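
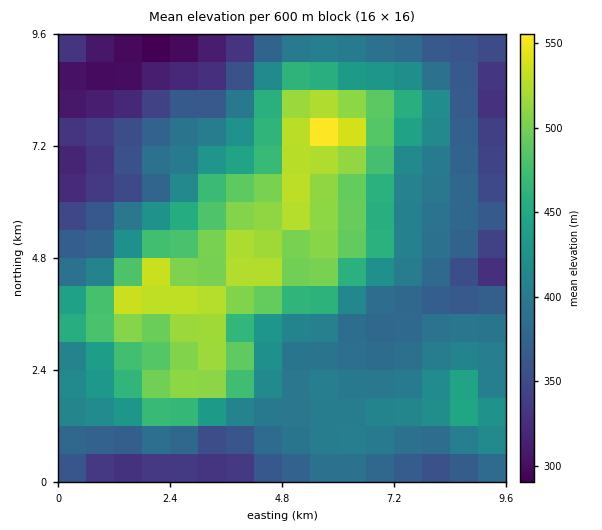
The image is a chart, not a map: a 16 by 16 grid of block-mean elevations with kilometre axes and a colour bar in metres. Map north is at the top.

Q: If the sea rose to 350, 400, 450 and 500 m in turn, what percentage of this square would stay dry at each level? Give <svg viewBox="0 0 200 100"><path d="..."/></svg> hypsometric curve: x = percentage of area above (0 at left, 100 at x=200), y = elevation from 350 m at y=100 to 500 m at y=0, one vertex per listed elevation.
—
<svg viewBox="0 0 200 100"><path d="M169 100l-64-33-45-34-30-33"/></svg>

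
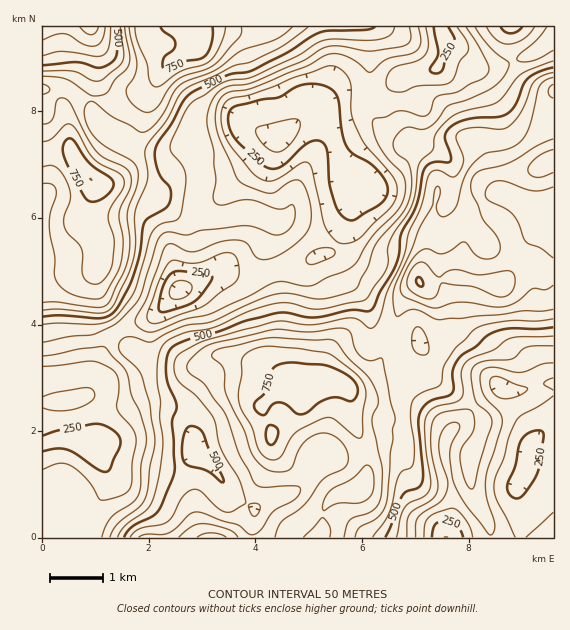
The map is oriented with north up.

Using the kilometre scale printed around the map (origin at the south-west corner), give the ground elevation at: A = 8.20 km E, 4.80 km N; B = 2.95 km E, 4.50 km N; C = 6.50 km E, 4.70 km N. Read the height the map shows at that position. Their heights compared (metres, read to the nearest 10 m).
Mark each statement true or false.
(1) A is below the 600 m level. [false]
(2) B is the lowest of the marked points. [true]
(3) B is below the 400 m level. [true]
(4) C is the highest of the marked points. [false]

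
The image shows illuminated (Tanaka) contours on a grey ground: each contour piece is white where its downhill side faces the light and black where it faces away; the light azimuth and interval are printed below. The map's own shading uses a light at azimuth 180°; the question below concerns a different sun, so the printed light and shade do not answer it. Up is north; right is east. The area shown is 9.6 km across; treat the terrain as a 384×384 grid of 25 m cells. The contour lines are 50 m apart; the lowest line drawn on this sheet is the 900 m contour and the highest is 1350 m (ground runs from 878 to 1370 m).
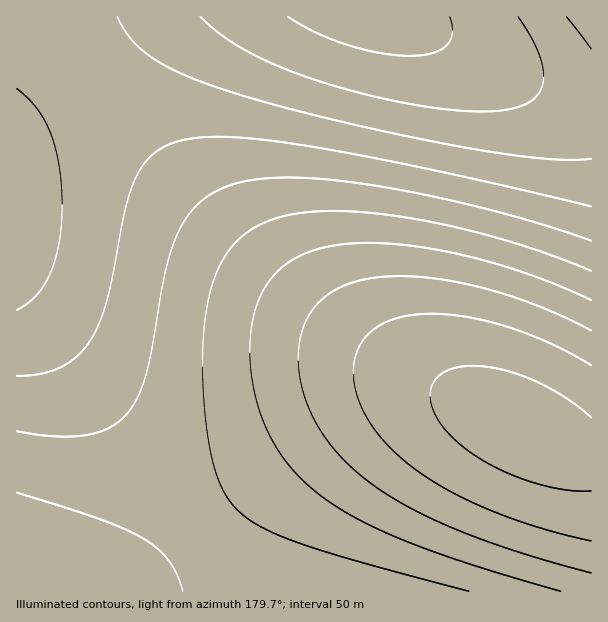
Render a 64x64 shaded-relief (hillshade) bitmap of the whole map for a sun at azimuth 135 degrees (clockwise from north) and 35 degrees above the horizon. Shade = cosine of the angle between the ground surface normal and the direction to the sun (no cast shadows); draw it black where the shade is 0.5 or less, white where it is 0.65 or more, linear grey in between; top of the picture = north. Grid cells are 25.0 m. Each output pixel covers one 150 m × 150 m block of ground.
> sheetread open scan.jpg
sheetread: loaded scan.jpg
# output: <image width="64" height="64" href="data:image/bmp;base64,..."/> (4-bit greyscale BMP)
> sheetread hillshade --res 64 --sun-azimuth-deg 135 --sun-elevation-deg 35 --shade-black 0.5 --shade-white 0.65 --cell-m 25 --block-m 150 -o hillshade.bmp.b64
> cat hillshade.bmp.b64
<image width="64" height="64" href="data:image/bmp;base64,Qk12CAAAAAAAAHYAAAAoAAAAQAAAAEAAAAABAAQAAAAAAAAIAAATCwAAEwsAABAAAAAAAAAAAAAAABEREQAiIiIAMzMzAERERABVVVUAZmZmAHd3dwCIiIgAmZmZAKqqqgC7u7sAzMzMAN3d3QDu7u4A////AIiIiId3d3d3d2ZmZmZVVVVUREREMzMzMzIiIiIiIiIiiIiIiHd3d3d3d2ZmZmVVVVVERERDMzMzMzIiIiIiIiKIiIiIiHd3d3d3dmZmZmVVVVRERERDMzMzMzMyIiIjM4iIiIiIiId3d3d3dmZmZlVVVVREREQzMzMzMzMzMzMziIiIiIiIiId3d3d3ZmZmZVVVVUREREQzMzMzMzMzMzOIiIiIiIiIiId3d3d2ZmZmVVVVVERERERDMzMzMzMzM4iIiIiIiIiIiId3d3d2ZmZmVVVVVERERERERDMzMzREiZmYiIiIiIiIiHd3d3dmZmZlVVVVVERERERERERERESZmZmZmYiIiIiIiHd3d3dmZmZlVVVVVURERERERERERJmZmZmZmZiIiIiIiHd3d3dmZmZlVVVVVVVURERERERFmZmZmZmZmZmIiIiIiHd3d3ZmZmZmVVVVVVVVVVVVVVWZmZmZmZmZmZmIiIiIh3d3d3ZmZmZmZVVVVVVVVVVVVZmZmZmZmZmZmZmIiIiIh3d3d3dmZmZmZmZlVVVVVVVWmZmZmZmZmZmZmZmIiIiIh3d3d3d2ZmZmZmZmZmZmZmaZmaqqqZmZmZmZmZmIiIiIiHd3d3d3dmZmZmZmZmZmZqqqqqqqqqqZmZmZmZmYiIiIiId3d3d3d3d3dmZmZmZmqqqqqqqqqqqpmZmZmZmYiIiIiIh3d3d3d3d3d3d3d3eqqqqqqqqqqqqqmZmZmZmZiIiIiIiIiHd3d3d3d3d3d6qqqqqqqqqqqqqqmZmZmZmZmIiIiIiIiIiIiId3d3d3qqqqqqqqqqqqqqqqqZmZmZmZmZmIiIiIiIiIiIiIiIiqqqqqqqqqqqqqqqqqqqmZmZmZmZmZmZiIiIiIiIiIiKqqqqqqqqqqqqqqqqqqqqqpmZmZmZmZmZmZmYiIiIiIqqqqqru7u7qqqqqqqqqqqqqqqqmZmZmZmZmZmZmZiIiqqqu7u7u7u7u7qqqqqqqqqqqqqqqqqpmZmZmZmZmZmaqru7u7u7u7u7u7u7uqqqqqqqqqqqqqqqqqmZmZmZmZqru7u7u7u7u7u7u7u7u7u7uqqqqqqqqqqqqqqpmZmZm6u7u7u7u7u7u7u7u7u7u7u7u7u7u6qqqqqqqqqqmZmbu7u7u7u7u7u7u7u7u7u7u7u7u7u7u7u6qqqqqqqqqZu7u7u7u7u7u7u7u7u7u7u7u7u7u7u7u7u7uqqqqqqqq7u7u7u7u7u7u7u7u7u7u7u7u7u7u7u7u7u7uqqqqqqru7u7u7u7u7u7u7u7zMzMzMzMzMy7u7u7u7u7uqqqqqu7u7u7u7u7u7u7zMzMzMzMzMzMzMzMu7u7u7u7uqqqq7u7u7u7u7u7u8zMzMzMzMzMzMzMzMzMy7u7u7u7uqqrq7u7u7u7u7u8zMzMzMzMzMzMzMzMzMzMy7u7u7u7qqqru7u7u7u7u7zMzMzMzMzMzMzMzMzMzMzMy7u7u7u6qqq7u7u7u7u7zMzMzMzMzMzMzMzMzMzMzMzMu7u7u7uqqqu7u7u7u7vMzMzMzMzMzMzMzMzMzMzMzMzLu7u7u6qqqru7u7u7u8zMzMzMzMzMzMzMzMzMzMzMzMy7u7u7uqqqq7u7u7u7zMzMzMzMzMzMzMzMzMzMzMzMzLu7u7u6qqqqu7u7u7u8zMzMzMzMzM3d3czMzMzMzMzMy7u7u7qqqqqru7u7u7zMzMzMzMzMzd3d3MzMzMzMzMzLu7u7uqqqqqq7u7u7u8zMzMzMzMzM3d3czMzMzMzMzMu7u7u6qqqqqqu7u7u7zMzMzMzMzMzMzMzMzMzMzMzMy7u7u7maqqqqqru7u7u8zMzMzMzMzMzMzMzMzMzMzMzLu7u7uZmqqqqqq7u7u7vMzMzMzMzMzMzMzMzMzMzMzMu7u7u5mZmqqqqqu7u7u7zMzMzMzMzMzMzMzMzMzMzMu7u7u6mZmZqqqqqru7u7u7zMzMzMzMzMzMzMzMzMzMu7u7u7qZmZmZqqqqqru7u7u8zMzMzMzMzMzMzMzMzMy7u7u7upmZmZmaqqqqq7u7u7u8zMzMzMzMzMzMzMzMu7u7u7uqiJmZmZmqqqqqu7u7u7u8zMzMzMzMzMzMzMu7u7u7uqqIiJmZmZmqqqqqu7u7u7u7vMzMzMzMzMy7u7u7u7uqqoiIiZmZmZqqqqqqu7u7u7u7u7u8zMu7u7u7u7u7uqqqiIiIiZmZmZqqqqqqu7u7u7u7u7u7u7u7u7u7u7qqqqp4iIiIiZmZmZqqqqqqq7u7u7u7u7u7u7u7u7u7qqqqqneIiIiImZmZmZqqqqqqqru7u7u7u7u7u7u7u6qqqqqpd3eIiIiImZmZmZqqqqqqqqq7u7u7u7u7u7qqqqqqqZl3d3eIiIiImZmZmZqqqqqqqqqqqqq7qqqqqqqqqqqZmXd3d3eIiIiImZmZmZmqqqqqqqqqqqqqqqqqqqqqmZmZZ3d3d3eIiIiIiZmZmZmZqqqqqqqqqqqqqqqqqZmZmZlmZ3d3d3eIiIiIiZmZmZmZmaqqqqqqqqqqqpmZmZmZmGZmZ3d3d3eIiIiIiJmZmZmZmZmZmZmZmZmZmZmZmZiIZmZmZ3d3d3d4iIiIiIiZmZmZmZmZmZmZmZmZmZmYiIhmZmZmZnd3d3d3iIiIiIiImZmZmZmZmZmZmZmZiIiIiFVmZmZmZnd3d3d4iIiIiIiJmZmZmZmZmZmZmZiIiIiI"/>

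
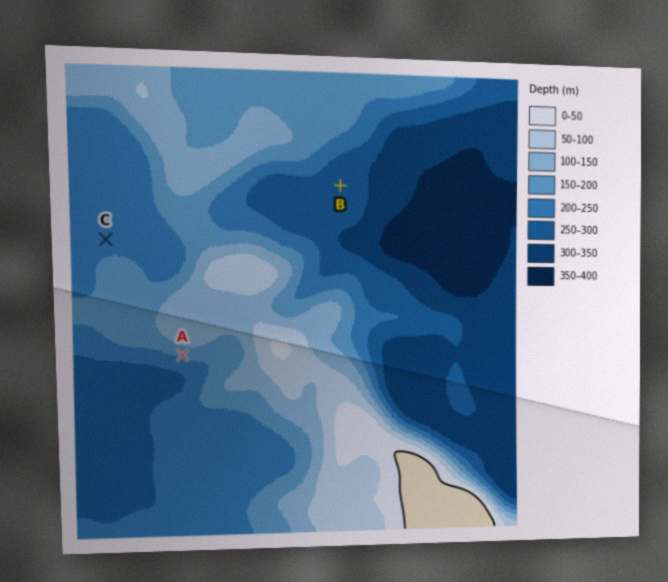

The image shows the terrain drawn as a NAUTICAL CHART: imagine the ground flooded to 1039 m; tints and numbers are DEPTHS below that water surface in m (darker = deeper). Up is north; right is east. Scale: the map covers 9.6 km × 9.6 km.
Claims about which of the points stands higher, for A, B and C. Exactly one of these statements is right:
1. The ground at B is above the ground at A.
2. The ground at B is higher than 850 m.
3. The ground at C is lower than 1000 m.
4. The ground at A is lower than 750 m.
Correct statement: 3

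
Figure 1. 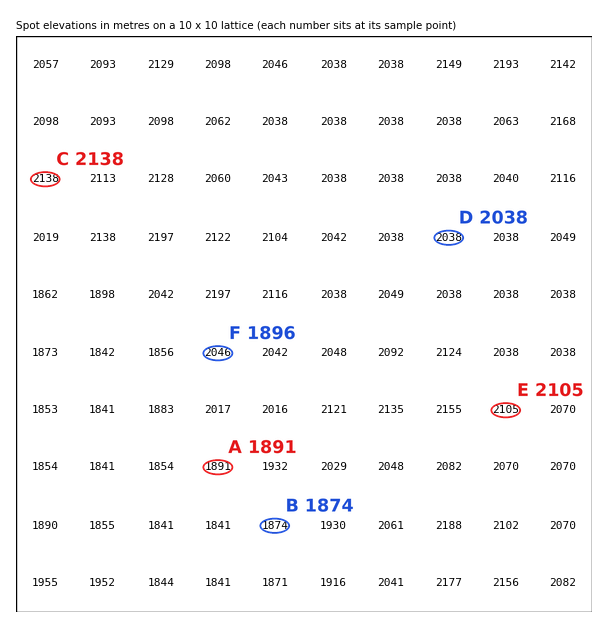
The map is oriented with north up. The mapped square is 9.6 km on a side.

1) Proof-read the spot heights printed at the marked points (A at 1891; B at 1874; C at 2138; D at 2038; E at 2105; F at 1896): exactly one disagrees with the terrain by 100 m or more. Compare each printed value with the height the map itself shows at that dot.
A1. F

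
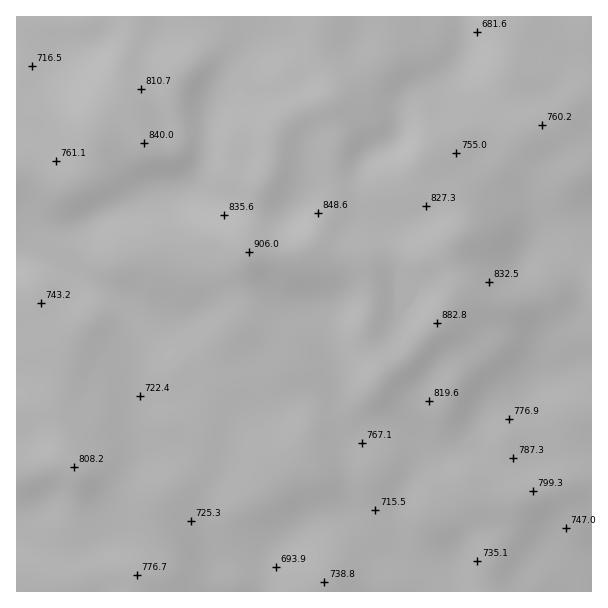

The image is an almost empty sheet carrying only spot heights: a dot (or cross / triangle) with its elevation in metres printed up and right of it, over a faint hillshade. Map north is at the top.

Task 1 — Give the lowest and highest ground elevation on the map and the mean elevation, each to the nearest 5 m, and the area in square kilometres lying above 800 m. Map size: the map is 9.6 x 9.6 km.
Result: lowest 665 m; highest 905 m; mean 770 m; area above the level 23.8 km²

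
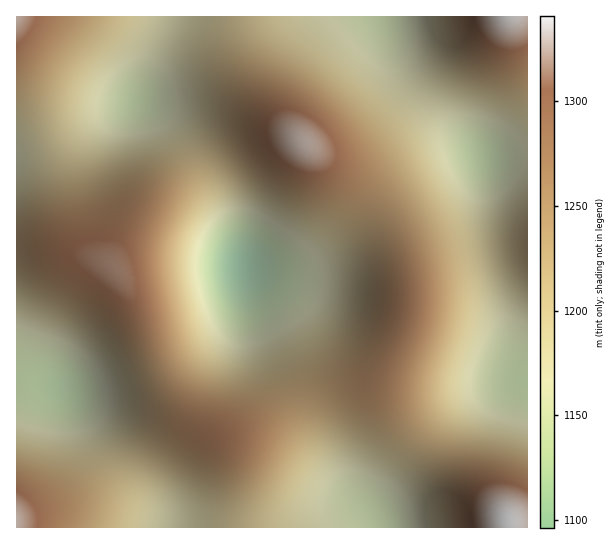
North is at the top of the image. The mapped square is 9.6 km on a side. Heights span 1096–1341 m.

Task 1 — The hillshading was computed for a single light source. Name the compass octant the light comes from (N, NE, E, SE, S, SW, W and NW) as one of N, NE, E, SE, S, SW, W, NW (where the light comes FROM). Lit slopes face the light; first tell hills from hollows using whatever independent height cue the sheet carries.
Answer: E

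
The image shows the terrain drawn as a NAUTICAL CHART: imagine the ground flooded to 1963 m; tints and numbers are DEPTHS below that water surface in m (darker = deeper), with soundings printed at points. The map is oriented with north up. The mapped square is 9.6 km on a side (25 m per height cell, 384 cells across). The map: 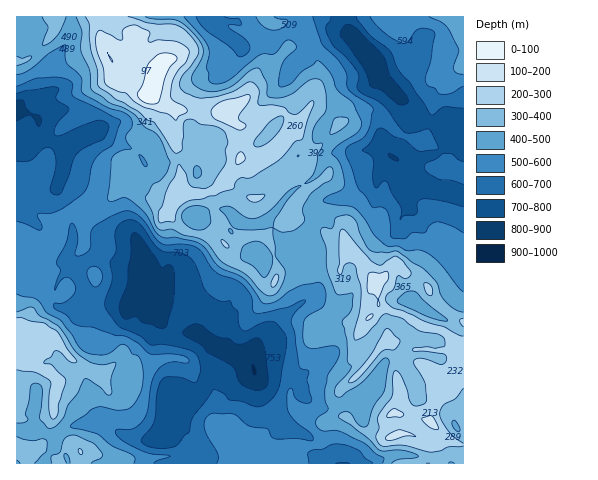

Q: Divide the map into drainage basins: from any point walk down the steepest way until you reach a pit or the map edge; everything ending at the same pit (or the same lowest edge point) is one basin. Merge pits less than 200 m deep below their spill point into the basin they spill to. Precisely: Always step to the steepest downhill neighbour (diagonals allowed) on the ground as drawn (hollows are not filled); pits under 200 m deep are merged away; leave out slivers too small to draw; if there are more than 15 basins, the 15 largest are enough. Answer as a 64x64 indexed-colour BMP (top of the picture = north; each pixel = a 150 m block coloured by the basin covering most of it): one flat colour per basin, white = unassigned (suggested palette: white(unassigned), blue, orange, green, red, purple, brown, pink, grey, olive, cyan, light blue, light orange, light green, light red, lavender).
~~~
<image width="64" height="64" href="data:image/bmp;base64,Qk12CAAAAAAAAHYAAAAoAAAAQAAAAEAAAAABAAQAAAAAAAAIAAATCwAAEwsAABAAAAAAAAAA////ALR3HwAOf/8ALKAsACgn1gC9Z5QAS1aMAMJ34wB/f38AIr28AM++FwDox64AeLv/AIrfmACWmP8A1bDFABEREREREREREREREREREREREREREREREREREREREREREREREREREREREREREREREREREREREREREREREREREREREREREREREREREREREREREREREREREREREREREREREREREREREREREREREREREREREREREREREREREREREREREREREREREREREREREREREREREREREREREREREREREREREREREREREREREREREREREREREREREREREREREREREREREREREREREREREREREREREREREREREREREREREREREREREREREREREREREREREREREREREREREREREREREREREREREREREREREREREREREREREREREREREREREREREREREREREREREREREREREREREREREREREREREREREREREREREREREREREREREREREREREREREREREREREREREREREREREREREREREREREREREREREREREREREREREREREREREREREREREREREREREREREREREREREREREREREREREREREREREREREREREREREREREREREREREREREREREREREREREREREREREREREREREREREREREREREREREREREREREREREREREREREREREREREREREREREREREREREREREREREREREREREREREREREREREREREREREREREREREREREREREREREREREREREREREREREREREREREREREREREREREREREREREREREREREREREREREREREREREREREREREREREREREREREREREREREREREREREREREREREREREREREREREREREREREREREREREREREREREREREREREREREREREREREREREREREREREREREREREREREREREREREREiEREREREREREREREREREREREREREREREREREREREREiIREREREREREREREREREREREREREREREREREREREREiIhEREREREREREREREREREREREREREREREREREREREiIiERERERERERERERERERERERERERERERERERERERESIiIREREREREREREREREREREREREREREREREREhERESIiIhEREREREREREREREREREREREREREREREREiIREiIiIiERERERERERERERERERERERERERERERERESIiEiIiIiIRERERERERERERERERERERERERERERERESIiIiIiIiIhEzERERERERERERERERERERERERERERESIiIiIiIiIiEzMzERERERERERERERERERERERERERESIiIiIiIiIiIzMzMREREREREREREREREREREREREREiIiIiIiIiIiIjMzMxEREREREREREREREREREREREREiIiIiIiIiIiIiMzMzERERERERERERERERERERERERIiIiIiIiIiIiIiIzMzMxEREREREREREREREREREREiIiIiIiIiIiIiIiIjMzMzMzMRERERERERERERERERESIiIiIiIiIiIiIiIiMzMzMzMzMREREREREREREREREREiIiIiIiIiIiIiIiIzMzMzMzMzERERERERERERERERERIiIiIiIiIiIiIiIjMzMzMzMzMxEREREREREREREREREiIiIiIiIiIiIiIiMzMzMzMzMzMRERERERERERERERESIiIiIiIiIiIiIiIzMzMzMzMzMxERERERERERERERESIiIiIiIiIiIiIiIjMzMzMzMzMzEREREREREREREREREiIiIiIiIiIiIiIiMzMzMzMzMzMRERERERERERERERERIiIiIiIiIiIiIiIzMzMzMzMzMzEREREREREREREREREiIiIiIiIiIiIiIjMzMzMzMzMzMxERERERERERERERERIiIiIiIiIiIiIiMzMzMzMzMzMzERERERERERERERERESIiIiIiIiIiIiIzMzMzMzMzMzMxEREREREREREREREREiIiIiIiIiIiIjMzMzMzMzMzMzEREREREREhERERERERIiIiIiIiIiIiMzMzMzMzMzMzMxEREREREiIhERERERIiIiIiIiIiIiIzMzMzMzMzMzMzEREiIiIiIiIhERERIiIiIiIiIiIiIjMzMzMzMzMzMzMSIiIiIiIiIiIiEiIiIiIiIiIiIiIiMzMzMzMzMzMzMiIiIiIiIiIiIiIiIiIiIiIiIiIiIiIzMzMzMzMzMzMSIiIiIiIiIiIiIiIiIiIiIiIiIiIiIjMzMzMzMzMzERIiIiIiIiIiIiIiIiIiIiIiIiIiIiIiMzMzMzMzMxERESIiIiIiIiIiIiIiIiIiIiIiIiIiIiIzMzMzMzMzERERIiIiIiIiIiIiIiIiIiIiIiIiIiIiIhMzMzMzMzMRERESIiIiIiIiIiIiIiIiIiIiIiIiIiIiERMzMzMzMRERERIiIiIiIiIiIiIiIiIiIiIiIiIiIiIRETMzMzMxEREREiIiIiIiIiIiIiIiIiIiIiIiIiIiIhERMzMzMxERERESIiIiIiIiIiIiIiIiIiIiIiIiIiIiERETMzMzERERERIiIiIiIiIiIiIiIiIiIiIiIiIiIiIREREzMzMRERERESIiIiIiIiIiIiIiIiIiIiIiIiIiIhERETMzMxERERERIiIiIiIiIiIiIiIiIiIiIiIiIiIi"/>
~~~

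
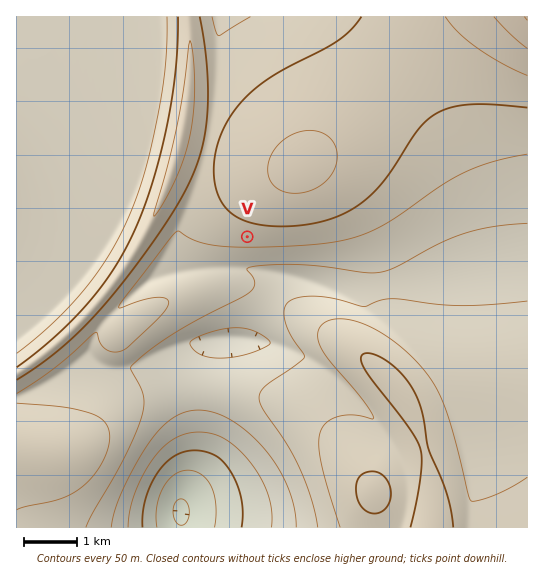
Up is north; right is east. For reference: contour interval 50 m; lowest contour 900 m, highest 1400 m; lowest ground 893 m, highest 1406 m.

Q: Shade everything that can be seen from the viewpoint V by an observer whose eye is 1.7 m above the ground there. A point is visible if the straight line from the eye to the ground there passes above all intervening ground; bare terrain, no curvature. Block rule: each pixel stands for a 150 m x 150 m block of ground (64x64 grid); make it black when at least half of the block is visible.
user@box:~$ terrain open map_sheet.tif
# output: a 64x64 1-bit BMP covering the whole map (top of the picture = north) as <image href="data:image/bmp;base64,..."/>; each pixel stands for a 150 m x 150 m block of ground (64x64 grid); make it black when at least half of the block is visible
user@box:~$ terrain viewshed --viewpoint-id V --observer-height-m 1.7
<image width="64" height="64" href="data:image/bmp;base64,Qk0+AgAAAAAAAD4AAAAoAAAAQAAAAEAAAAABAAEAAAAAAAACAAATCwAAEwsAAAIAAAAAAAAA////AAAAAAAA/gAAB4AwAAB8AAADgDgAAHwAAAPAeAAAPAAAA+B4AAA8AAAH8HgAAB4AAAf8cAAAPgAAB/5wAAB+AAAH//AAAf8AAA//8AAf/wAAD//gAP//AAAP/8AA//+AAB//wAH//4AAP/2AA///wAB/+AAPP//gAP/wAB8H//AH/+AAPwD/////wAD/AD////+AAf8AH////wAD/3AD///+PA//OAA///z+H/8cAAH/8/4//wYCAA/P/3//AwcAAD////8Bj4AA/////wDv4AH/////AH/4A/////8AP/4H/////wA/////////AB////////8AD////////wAH//+D//gAAAf/+AAAAAAAA//wAAAAAAAB//AAAAAAAAH//AAAAAAAAPA/AAAAAAAA8A8AAAAAAABwAAAAAAAAAHAAAAAAAAAAMAAAAAAAAAAwAAAAAAAAABAAAAAAAAAAEAAAAAAAAAAQAAAAAAAAAAAAAAAAAAAAAAAAAAAAAAAAAAAAAAAAAAAAAAAAAAAAAAAAAAAAAAAAAAAAAAAAAAAAAAAAAAAAAAAAAAAAAAAAAAAAAAAAAAAAAAAAAAAAAAAAAAAAAAAAAAAAAAAAAAAAAAAAAAAAAAAAAAAAAAAAAAAAAAAAAAAAAAAAAAAAAAAAAAAAAAAAAAAAAAAAAAAAAAAAAA=="/>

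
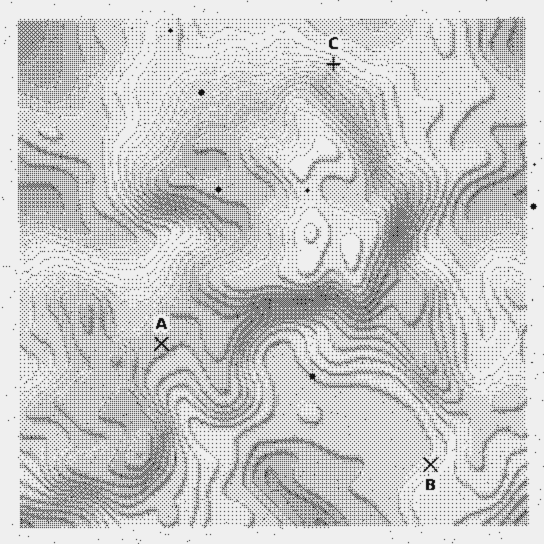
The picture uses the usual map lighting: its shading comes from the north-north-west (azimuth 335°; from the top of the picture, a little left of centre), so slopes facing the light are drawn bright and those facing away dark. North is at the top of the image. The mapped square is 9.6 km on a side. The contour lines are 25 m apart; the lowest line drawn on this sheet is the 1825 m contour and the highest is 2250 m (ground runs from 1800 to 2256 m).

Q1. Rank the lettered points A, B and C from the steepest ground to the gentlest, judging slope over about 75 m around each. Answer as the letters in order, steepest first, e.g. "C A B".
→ C B A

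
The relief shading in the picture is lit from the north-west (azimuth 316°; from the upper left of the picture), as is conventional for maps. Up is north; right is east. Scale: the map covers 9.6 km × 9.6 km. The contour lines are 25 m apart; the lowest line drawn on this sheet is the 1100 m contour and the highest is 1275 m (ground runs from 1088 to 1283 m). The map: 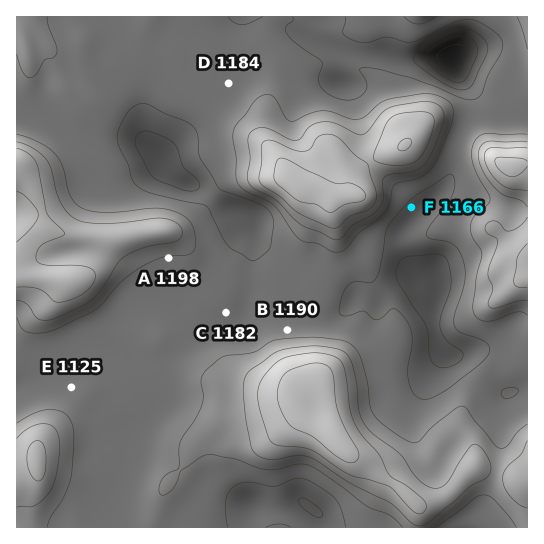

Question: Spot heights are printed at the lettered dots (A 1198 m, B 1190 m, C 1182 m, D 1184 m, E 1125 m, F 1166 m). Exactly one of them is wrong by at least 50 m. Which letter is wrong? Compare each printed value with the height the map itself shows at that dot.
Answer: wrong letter E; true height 1187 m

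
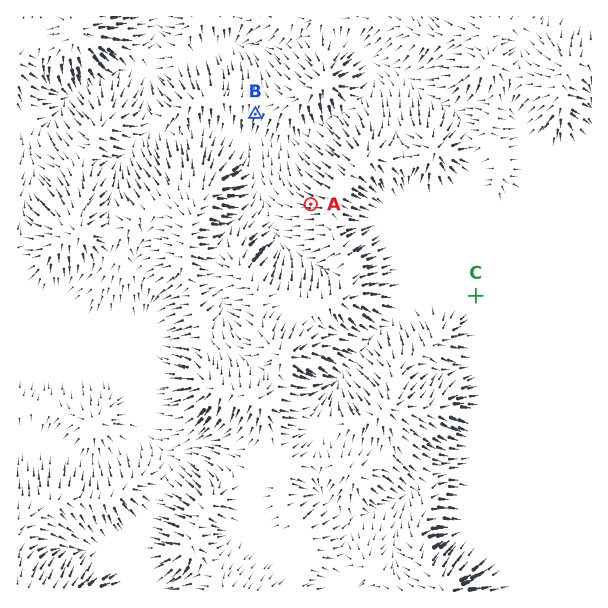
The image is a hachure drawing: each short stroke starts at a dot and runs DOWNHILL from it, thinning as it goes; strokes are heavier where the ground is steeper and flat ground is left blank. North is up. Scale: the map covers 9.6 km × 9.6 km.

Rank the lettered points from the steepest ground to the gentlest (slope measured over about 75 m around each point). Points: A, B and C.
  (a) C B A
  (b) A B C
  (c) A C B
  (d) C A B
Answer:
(b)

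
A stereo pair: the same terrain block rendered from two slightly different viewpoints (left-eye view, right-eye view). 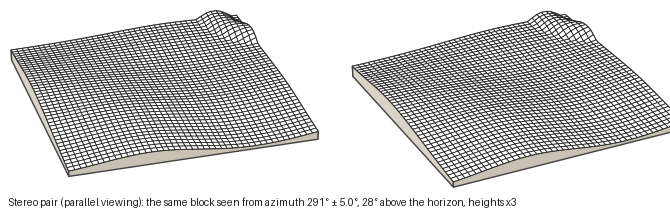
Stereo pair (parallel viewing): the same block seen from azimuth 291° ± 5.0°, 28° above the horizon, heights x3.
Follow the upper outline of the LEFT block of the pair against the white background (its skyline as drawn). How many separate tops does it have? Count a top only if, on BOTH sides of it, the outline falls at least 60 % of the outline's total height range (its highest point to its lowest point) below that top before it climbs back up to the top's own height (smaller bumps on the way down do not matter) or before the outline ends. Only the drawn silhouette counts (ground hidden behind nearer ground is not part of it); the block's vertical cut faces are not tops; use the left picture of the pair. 0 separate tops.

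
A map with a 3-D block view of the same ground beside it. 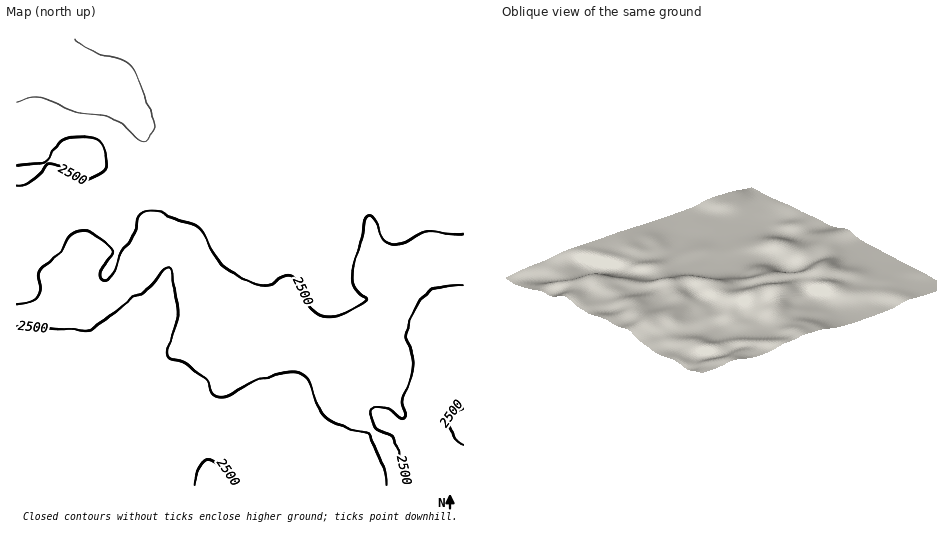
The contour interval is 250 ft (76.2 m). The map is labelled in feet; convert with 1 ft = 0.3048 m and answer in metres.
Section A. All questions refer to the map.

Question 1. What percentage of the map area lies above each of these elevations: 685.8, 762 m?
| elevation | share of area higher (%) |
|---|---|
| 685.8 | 96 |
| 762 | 24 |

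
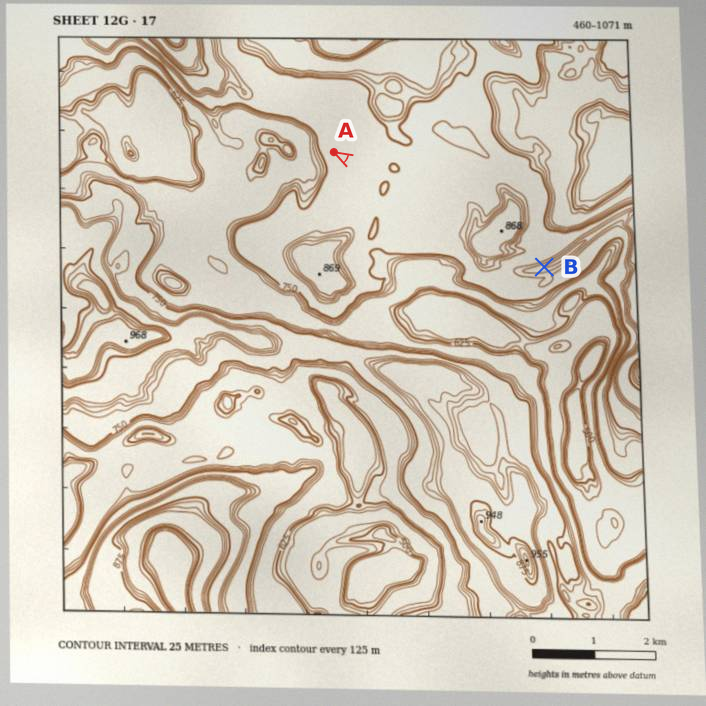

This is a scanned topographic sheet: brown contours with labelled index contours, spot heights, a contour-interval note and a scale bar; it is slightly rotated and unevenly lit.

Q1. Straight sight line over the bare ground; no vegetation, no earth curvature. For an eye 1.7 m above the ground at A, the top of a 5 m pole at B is hidden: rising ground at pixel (470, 226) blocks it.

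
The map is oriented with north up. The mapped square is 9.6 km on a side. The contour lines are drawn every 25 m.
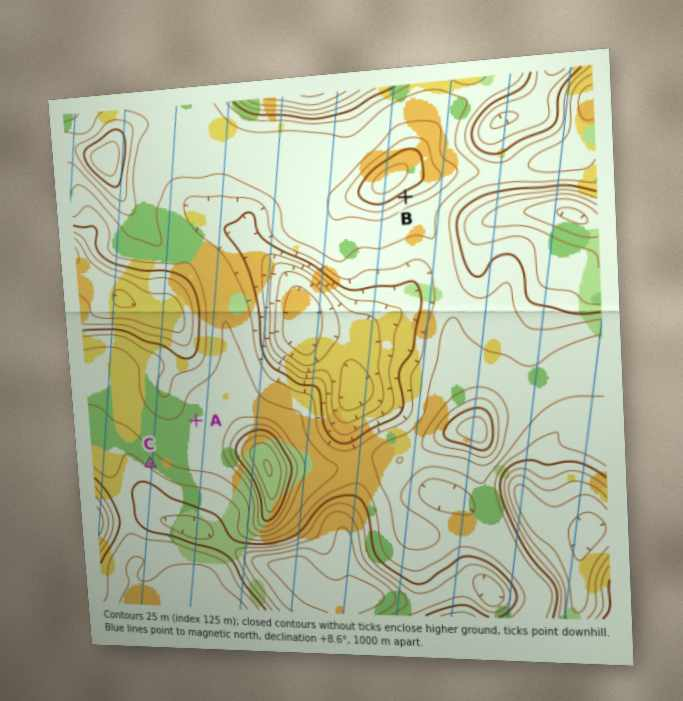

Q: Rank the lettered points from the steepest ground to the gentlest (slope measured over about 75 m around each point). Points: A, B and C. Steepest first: B C A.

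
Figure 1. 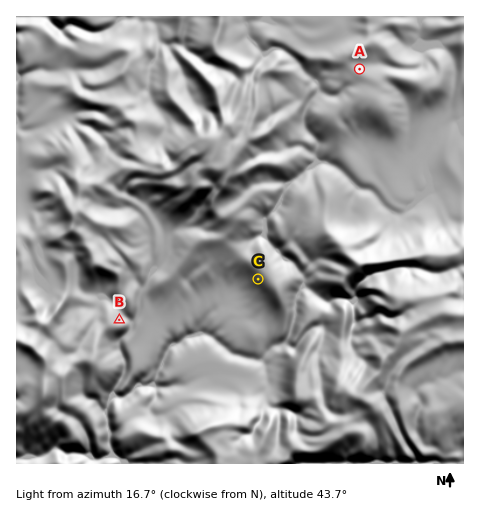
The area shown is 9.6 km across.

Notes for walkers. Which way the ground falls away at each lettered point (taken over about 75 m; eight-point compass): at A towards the NE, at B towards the NE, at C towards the SW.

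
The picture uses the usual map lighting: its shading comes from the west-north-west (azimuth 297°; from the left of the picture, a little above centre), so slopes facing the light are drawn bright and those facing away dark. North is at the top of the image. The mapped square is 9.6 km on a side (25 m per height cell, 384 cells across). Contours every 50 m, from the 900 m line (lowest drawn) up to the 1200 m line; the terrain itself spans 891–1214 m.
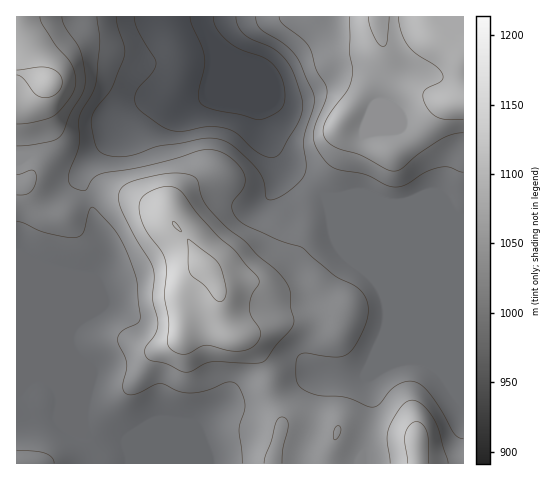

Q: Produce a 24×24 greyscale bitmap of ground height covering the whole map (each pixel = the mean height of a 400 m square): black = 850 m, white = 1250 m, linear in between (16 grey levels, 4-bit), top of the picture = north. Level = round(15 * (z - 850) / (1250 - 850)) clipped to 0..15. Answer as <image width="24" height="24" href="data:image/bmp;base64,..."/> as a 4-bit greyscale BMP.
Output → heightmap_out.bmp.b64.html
<image width="24" height="24" href="data:image/bmp;base64,Qk2WAQAAAAAAAHYAAAAoAAAAGAAAABgAAAABAAQAAAAAACABAAATCwAAEwsAABAAAAAAAAAAAAAAABEREQAiIiIAMzMzAERERABVVVUAZmZmAHd3dwCIiIgAmZmZAKqqqgC7u7sAzMzMAN3d3QDu7u4A////AIh2ZmZmZ4mZmZmsqWZmZmZmZ4mZmZm8qGZmZmZmZ4mZmYirl2ZmZ3d3d4mYiHeZdmZmZ4iJiImHd2d3dmZmZ5mqqqmHd3ZmZmZmd5rMvMqYiHZmZmZmZ4nMzMupmYdmZmZmZnrN3bqpmYdmZmZmZorN3cuZiHZmZmZmZ4rN3LqIh2ZmZmZ3d5vN26iHdmZmZniIeKzduYd3dmZmZomIibzcmHZnZmZmZpmIibzKmHZmZmd3Z5mHeJmpmHVWd3iYd5mHZmd4h1RGiZqpiKqXVVVVVTNGmqqqqcunVEQzMiI1mqqqu93JZUMyIiIkeqqrzN3adUQyIiIleaq7vN3KdlRDIiJGiau7vNy5dkMyIjRniau8zcuodkMyI1Z4ibu8zA=="/>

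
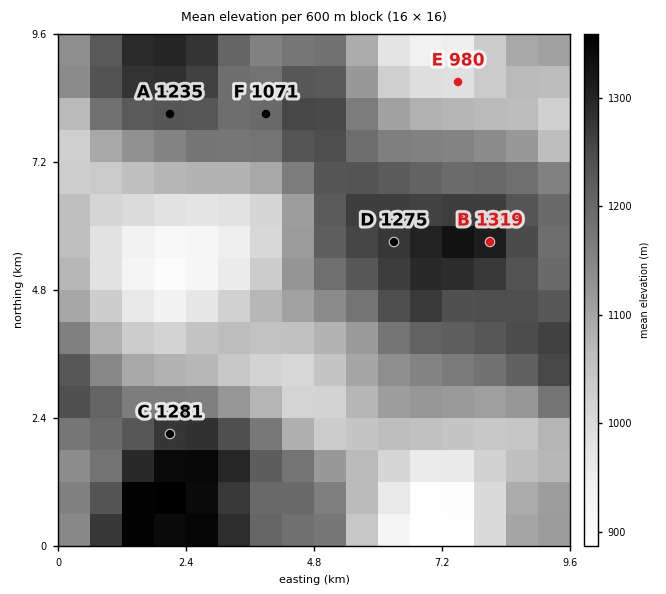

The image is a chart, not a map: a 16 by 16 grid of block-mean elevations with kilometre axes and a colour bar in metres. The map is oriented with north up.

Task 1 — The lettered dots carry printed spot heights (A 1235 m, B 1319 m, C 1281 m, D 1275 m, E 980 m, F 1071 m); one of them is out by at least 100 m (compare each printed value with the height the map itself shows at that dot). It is F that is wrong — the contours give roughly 1196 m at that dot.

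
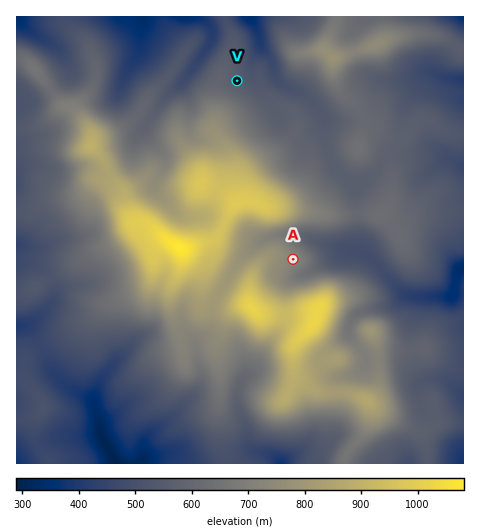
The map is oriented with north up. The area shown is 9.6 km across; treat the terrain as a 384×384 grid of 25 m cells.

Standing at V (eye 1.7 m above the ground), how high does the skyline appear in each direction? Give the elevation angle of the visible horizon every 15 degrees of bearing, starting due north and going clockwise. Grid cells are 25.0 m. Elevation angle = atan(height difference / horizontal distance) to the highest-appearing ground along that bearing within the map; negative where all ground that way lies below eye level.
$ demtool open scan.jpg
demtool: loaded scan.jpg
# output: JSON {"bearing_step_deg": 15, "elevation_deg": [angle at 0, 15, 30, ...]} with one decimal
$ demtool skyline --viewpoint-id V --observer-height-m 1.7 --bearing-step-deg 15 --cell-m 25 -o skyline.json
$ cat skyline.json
{"bearing_step_deg": 15, "elevation_deg": [-0.8, -3.8, -2.8, 0.9, 4.7, 6.1, 3.3, 1.1, 1.6, 1.1, 3.3, 8.7, 10.5, 11.1, 11.9, 10.1, 6.9, 6.2, 5.9, 5.4, 4.6, 3.5, 2.2, 0.6]}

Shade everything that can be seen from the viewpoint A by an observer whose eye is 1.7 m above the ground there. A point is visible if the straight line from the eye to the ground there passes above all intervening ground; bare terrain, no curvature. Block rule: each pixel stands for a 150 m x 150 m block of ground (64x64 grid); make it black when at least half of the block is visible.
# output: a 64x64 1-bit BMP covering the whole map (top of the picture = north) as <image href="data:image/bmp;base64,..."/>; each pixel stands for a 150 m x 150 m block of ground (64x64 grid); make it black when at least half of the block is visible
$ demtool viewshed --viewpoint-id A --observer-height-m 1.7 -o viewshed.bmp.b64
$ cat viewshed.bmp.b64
<image width="64" height="64" href="data:image/bmp;base64,Qk0+AgAAAAAAAD4AAAAoAAAAQAAAAEAAAAABAAEAAAAAAAACAAATCwAAEwsAAAIAAAAAAAAA////AAAAAAAAAAAAAAAAAAAAAAAAAAAAAAAAAAAAAAAAAAAAAAAAAAAAAAAAAAAAAAAAAAAAAAAAAAAAAAAAAAAAAAAAAAAAAAAAAAAAAAAAAAAAAAAAAAAAAAAAAAAAAAAAAAAAAAAAAAAAAAAAAAAAAAAAAAAAAAAAAAAAAAAAAAAAAAAAAAAAAAAAAAAAAAAAAAAAAAAAAAAAAAAAAAAAAAAAAAAAAAAAAAAAAAAAAAAAAAAAAQAAAAA/AAABAAAAAD/wAAEAAAAAf/gAAAAAAAB//ADAAAAAAD5/w8AAAAAAPA//gAAAAAAYAP+AAAAAwA8AfwAAAADEAAB/AAAAAEQAAP8AAAAABgAB/wAAAAACCB//AAAAAAP///8AAAAAAf/4+AAAAAABwAB4AAAAAAAAADwAAAAAAAAAHAAAAAAAAAAcAAAAAAAAAAwAAAAAAAAABAAAAAAAAAAEAAAAAAAAAAAAAAAAAAAAAQAAAAAAAAABgAAAAAAAAACGAAAAAAAAAHwAAAAAAAAAeAAAAAAAAAAgAAAAAAAAAAAAAAAAAAAAAAAAAAAAAAAAAAAAAAAAAAAAAAAAAAAAAAAAAAAAAAAAAAAAAAAAAAAAAAAAAAAAAAAAAAAAAAABAAAAAAAAPAAAAAAAAAAHgAAAAAAAAAAAAAAAAAAAAAAAAAAAAAAAAA=="/>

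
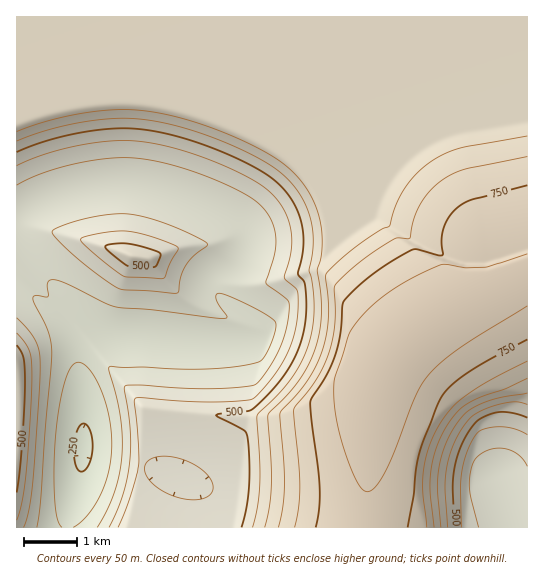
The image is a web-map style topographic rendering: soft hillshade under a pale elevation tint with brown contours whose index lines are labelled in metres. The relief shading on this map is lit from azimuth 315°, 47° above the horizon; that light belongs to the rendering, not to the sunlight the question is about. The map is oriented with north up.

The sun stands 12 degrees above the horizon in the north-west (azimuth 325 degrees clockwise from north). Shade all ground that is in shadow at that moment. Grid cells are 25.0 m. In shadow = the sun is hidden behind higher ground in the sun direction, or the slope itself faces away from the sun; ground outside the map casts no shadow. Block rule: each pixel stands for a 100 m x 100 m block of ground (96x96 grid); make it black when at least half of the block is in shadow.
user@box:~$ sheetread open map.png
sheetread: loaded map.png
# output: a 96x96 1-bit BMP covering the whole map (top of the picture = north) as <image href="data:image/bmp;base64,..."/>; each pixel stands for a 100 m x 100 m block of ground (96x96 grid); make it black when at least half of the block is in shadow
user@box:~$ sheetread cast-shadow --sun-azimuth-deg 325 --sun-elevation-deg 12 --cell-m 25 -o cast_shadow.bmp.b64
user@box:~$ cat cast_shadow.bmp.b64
<image width="96" height="96" href="data:image/bmp;base64,Qk2+BAAAAAAAAD4AAAAoAAAAYAAAAGAAAAABAAEAAAAAAIAEAAATCwAAEwsAAAIAAAAAAAAA////AAAAAADwAAAAAAAAAAAAAAD4AAAAAAAAAAAAGAD4AAAAAAAAAAAAGAD4AAAAAAAAAAAAPAD4AAAAAAAAAAAAfgD4AAAAAAAAAAAB/wD8AAAAAAAAAAAD/wD8AAAAAAAAAAAH/4D8AAAAAAAAAAAP/8D8AAAAAAAAAAAf/8D8AAAAAAAAAAAf/+D8AAAAAAAAAAAf//D8AAAAAAAAAAAf//h8AAAAAAAAAAAf//h+AAAAAAAAAAAP//x+AAAAAAAAAAAP//5+AAAAAAAAAAAP//5+AAAAAAAAAAAH//5+AAAAAAAAAAAH//98AAAAAAAAAAAD//98AAAAAAAAAAAB//98AAAAAAAAAAAA//98AAAAAAAAAAAAf/94AAAAAAAAAAAAP/94AAAAAAAAAAAAD/9wAAAAAAAAAAAAA/9wAAAAAAAAAAAAAABgAAAAAAAAAAAAAABgAAAAAAAAAAAAAABAAAAAAAAAAAAAAAAAAAAAAAAAAAAAAAAAAAAAAAAAAAAAAAAAAAAAAAAAAAAAAAAAAAAAAAAAAAAAAAAAAAAAAAAAAAAAAAAAAAAAAAAAAAAAAAAAAAAAAAAAAAAAAAAAAAAAAAAAAAAAAAAAAAAAAAAAAAAAAAAAAAAAAAAAAAAAAAAAAAAAAAAAAAAAAAAAAAAAAAAAAAAAAAAAAAAAAAAAAAAAAAAAAAAAAAAAAAAAAAAAAAAAAAAAAAAAAAAAAAAAAAAAAAAAAAAAAAAAAAAAAAAAAAAAAAGAAAAAAAAAAAAAAAPAAAAAAAAAAAAAAAPgAAAAAAAAAAAAAAAAAAAAAAAAAAAAAAAAAAAAAAAAAAAAAAAAAAAAAAAAAAAAAAAAAAAAAAAAAAAAAAAAAAAAAAAAAAAAAAAAAAAAAAAAAAAAAAAAAAAAAAAAAAAAAAAAAAAAAAAAAAAAAAAAAAAAAAAAAAAAAAAAAAAAAAAAAAAAAAAAAAAAAAAAAAAAAAAAAAAAAAAAAAAAAAAAAAAAAAAAAAAAAAAAAAAAAAAAAAAAAAAAAAAAAAAAAAAAAAAAAAAAAAAAAAAAAAAAAAAAAAAAAAAPgAAAAAAAAAAAAAB/4AAAAAAAAAAAAAD//AAAAAAAAAAAAAD//4AAAAAAAAAAAAD///AAAAAAAAAAAAD///4AAAAAAAAAAAD///8AAAAAAAAAAAD////AAAAAAAAAAAB////gAAAAAAAAAAAP///4AAAAAAAAAAAA///wAAAAAAAAAAAAB/+AAAAAAAAAAAAAAAAAAAAAAAAAAAAAAAAAAAAAAAAAAAAAAAAAAAAAAAAAAAAAAAAAAAAAAAAAAAAAAAAAAAAAAAAAAAAAAAAAAAAAAAAAAAAAAAAAAAAAAAAAAAAAAAAAAAAAAAAAAAAAAAAAAAAAAAAAAAAAAAAAAAAAAAAAAAAAAAAAAAAAAAAAAAAAAAAAAAAAAAAAAAAAAAAAAAAAAAAAAAAAAAAAAAAAAAAAAAAAAAAAAAAAAAAAAAAAAAAAAAAAAAAAAAAAAAAAAAAAAAAAAAA="/>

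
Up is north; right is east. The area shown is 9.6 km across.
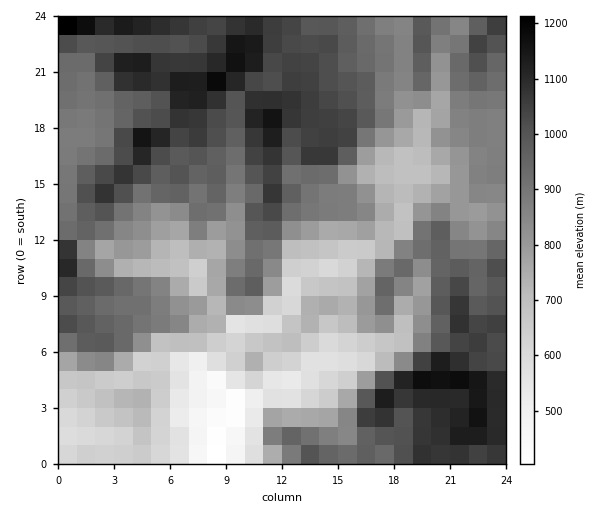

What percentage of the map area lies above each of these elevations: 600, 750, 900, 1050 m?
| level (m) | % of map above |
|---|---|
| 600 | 92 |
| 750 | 73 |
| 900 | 51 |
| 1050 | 17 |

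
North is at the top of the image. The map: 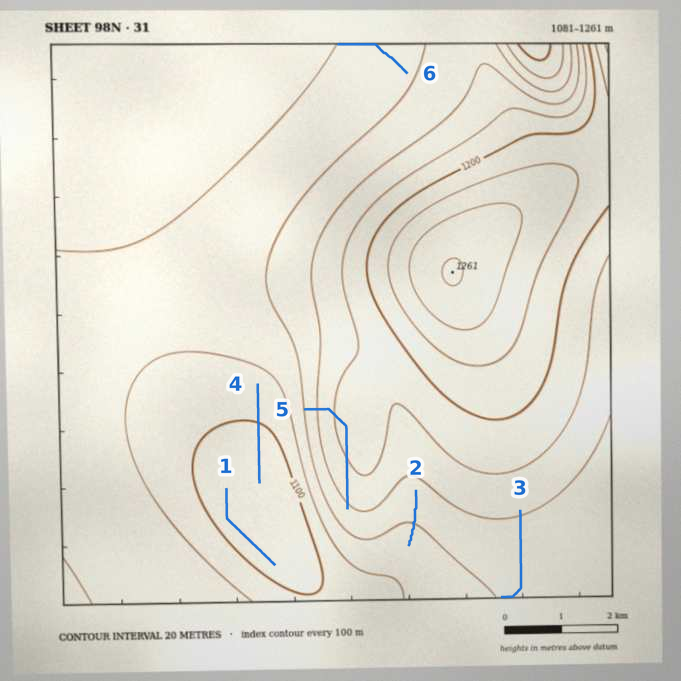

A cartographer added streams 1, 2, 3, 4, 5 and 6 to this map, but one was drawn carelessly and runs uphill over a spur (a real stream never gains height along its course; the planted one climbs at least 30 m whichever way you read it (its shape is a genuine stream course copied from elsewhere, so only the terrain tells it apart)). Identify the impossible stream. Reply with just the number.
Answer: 5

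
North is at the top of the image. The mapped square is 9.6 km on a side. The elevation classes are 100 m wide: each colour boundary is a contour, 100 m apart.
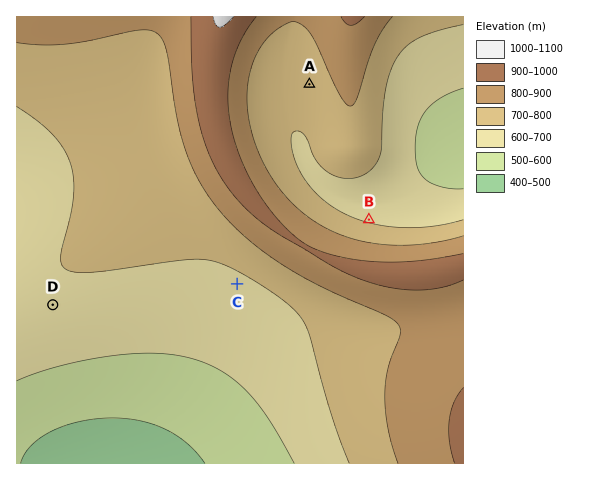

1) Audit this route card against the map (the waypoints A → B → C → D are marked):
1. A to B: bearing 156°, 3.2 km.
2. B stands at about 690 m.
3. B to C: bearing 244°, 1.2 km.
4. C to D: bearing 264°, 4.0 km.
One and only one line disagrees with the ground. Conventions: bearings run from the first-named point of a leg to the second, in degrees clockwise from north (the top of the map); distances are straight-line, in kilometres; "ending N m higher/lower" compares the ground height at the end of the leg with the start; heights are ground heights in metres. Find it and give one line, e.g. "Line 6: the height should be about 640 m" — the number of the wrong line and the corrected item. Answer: Line 3: the distance should be 3.1 km.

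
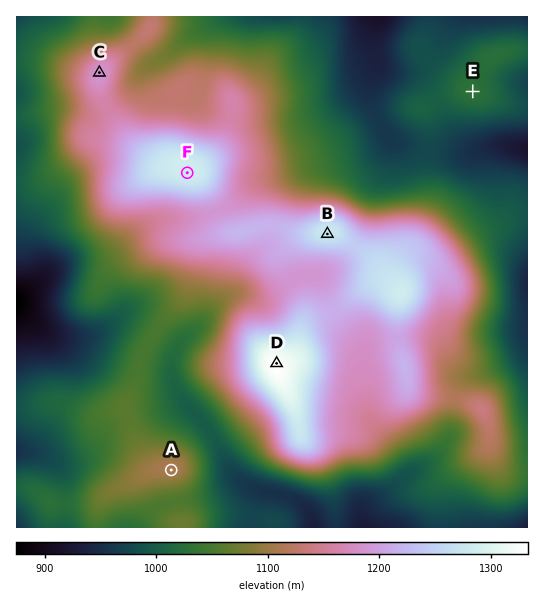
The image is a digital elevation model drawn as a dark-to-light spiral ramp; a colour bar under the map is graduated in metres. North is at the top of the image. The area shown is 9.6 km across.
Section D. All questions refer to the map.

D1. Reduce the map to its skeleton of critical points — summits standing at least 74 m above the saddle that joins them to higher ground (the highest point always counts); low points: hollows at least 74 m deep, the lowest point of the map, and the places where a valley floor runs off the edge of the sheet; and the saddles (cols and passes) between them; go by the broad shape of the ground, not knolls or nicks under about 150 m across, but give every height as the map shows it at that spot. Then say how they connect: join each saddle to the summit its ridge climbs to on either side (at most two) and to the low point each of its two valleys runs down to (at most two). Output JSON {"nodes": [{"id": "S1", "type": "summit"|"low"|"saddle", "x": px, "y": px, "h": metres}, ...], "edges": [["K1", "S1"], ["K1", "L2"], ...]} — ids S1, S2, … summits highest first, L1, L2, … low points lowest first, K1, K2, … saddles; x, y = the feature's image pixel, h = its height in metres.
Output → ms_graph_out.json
{"nodes": [
{"id": "S1", "type": "summit", "x": 275, "y": 367, "h": 1333},
{"id": "S2", "type": "summit", "x": 187, "y": 170, "h": 1285},
{"id": "L1", "type": "low", "x": 17, "y": 302, "h": 874},
{"id": "L2", "type": "low", "x": 379, "y": 17, "h": 913},
{"id": "L3", "type": "low", "x": 363, "y": 527, "h": 927},
{"id": "K1", "type": "saddle", "x": 217, "y": 210, "h": 1189},
{"id": "K2", "type": "saddle", "x": 231, "y": 117, "h": 1161},
{"id": "K3", "type": "saddle", "x": 106, "y": 106, "h": 1161},
{"id": "K4", "type": "saddle", "x": 134, "y": 45, "h": 1124},
{"id": "K5", "type": "saddle", "x": 146, "y": 346, "h": 1049}],
"edges": [["K1", "S1"], ["K1", "S2"], ["K1", "L1"], ["K1", "L2"], ["K2", "S1"], ["K2", "S2"], ["K2", "L2"], ["K3", "S1"], ["K3", "S2"], ["K3", "L1"], ["K3", "L2"], ["K4", "S1"], ["K4", "L1"], ["K4", "L2"], ["K5", "S1"], ["K5", "L1"], ["K5", "L3"]]}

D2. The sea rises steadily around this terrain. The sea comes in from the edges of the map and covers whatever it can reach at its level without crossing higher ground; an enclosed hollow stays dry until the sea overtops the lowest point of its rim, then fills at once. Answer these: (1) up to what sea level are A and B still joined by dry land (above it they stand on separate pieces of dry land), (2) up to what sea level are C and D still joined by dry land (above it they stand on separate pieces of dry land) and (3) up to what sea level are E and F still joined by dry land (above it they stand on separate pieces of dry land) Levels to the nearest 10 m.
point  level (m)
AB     1050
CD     1160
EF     980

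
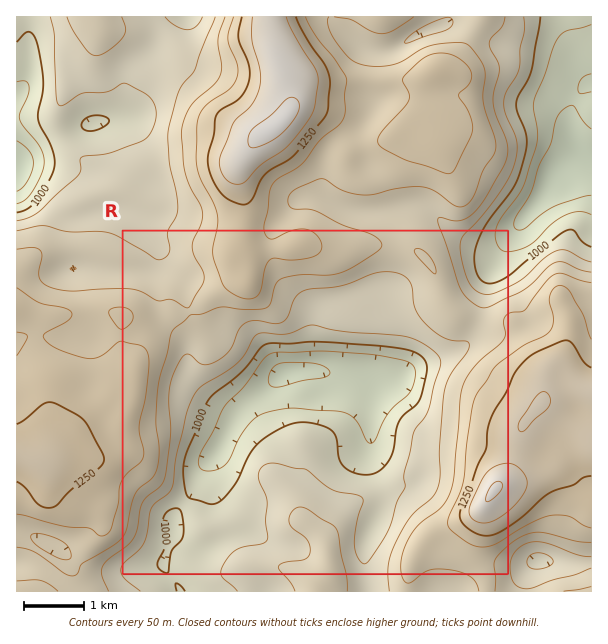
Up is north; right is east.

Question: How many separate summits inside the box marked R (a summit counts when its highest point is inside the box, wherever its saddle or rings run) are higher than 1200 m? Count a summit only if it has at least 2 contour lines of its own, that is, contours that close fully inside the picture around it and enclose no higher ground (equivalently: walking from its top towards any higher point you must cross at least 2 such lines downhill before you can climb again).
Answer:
1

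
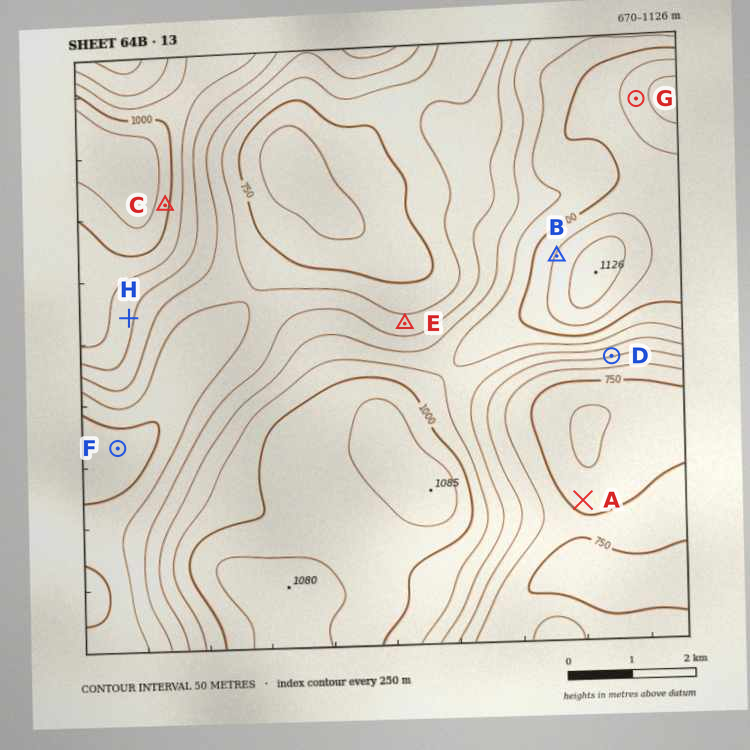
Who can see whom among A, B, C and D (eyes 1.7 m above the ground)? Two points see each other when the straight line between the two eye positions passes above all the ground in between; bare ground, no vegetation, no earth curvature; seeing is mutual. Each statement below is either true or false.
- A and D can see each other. true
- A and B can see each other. false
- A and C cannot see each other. true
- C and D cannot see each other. true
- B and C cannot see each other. false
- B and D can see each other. false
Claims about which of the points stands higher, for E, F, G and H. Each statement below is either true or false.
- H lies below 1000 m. true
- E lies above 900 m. false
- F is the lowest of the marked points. true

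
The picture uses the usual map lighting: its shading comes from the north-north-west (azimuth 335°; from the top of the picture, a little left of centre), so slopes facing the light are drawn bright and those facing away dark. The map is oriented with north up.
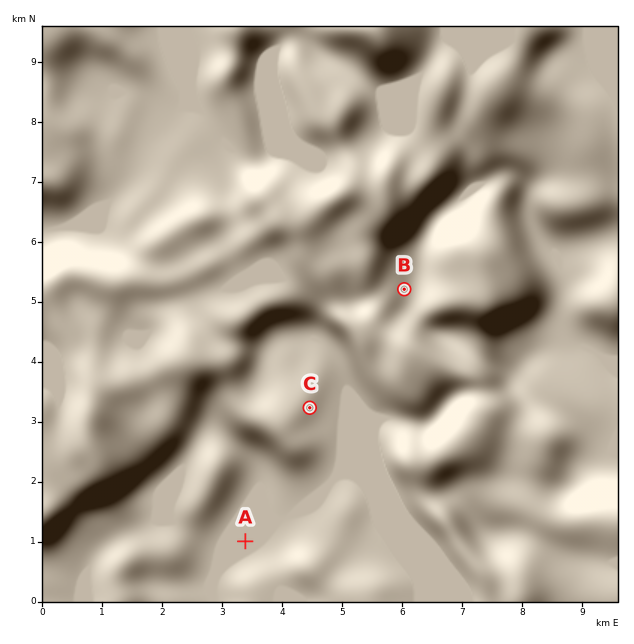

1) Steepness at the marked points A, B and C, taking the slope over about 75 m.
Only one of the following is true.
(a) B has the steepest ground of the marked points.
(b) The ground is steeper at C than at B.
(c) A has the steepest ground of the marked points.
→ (a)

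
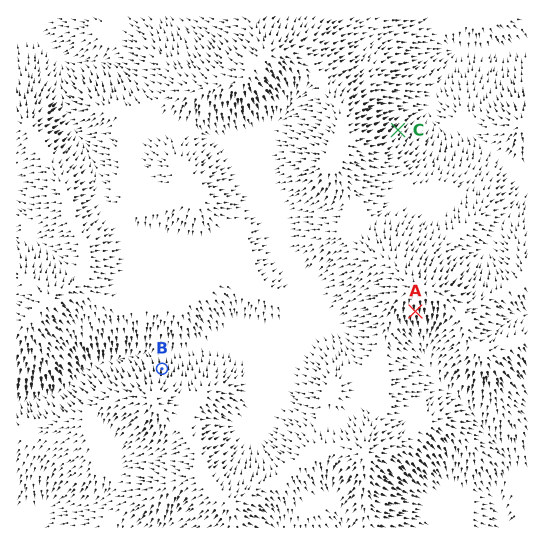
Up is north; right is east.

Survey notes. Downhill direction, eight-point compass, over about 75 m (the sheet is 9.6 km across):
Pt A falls S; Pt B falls N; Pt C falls NE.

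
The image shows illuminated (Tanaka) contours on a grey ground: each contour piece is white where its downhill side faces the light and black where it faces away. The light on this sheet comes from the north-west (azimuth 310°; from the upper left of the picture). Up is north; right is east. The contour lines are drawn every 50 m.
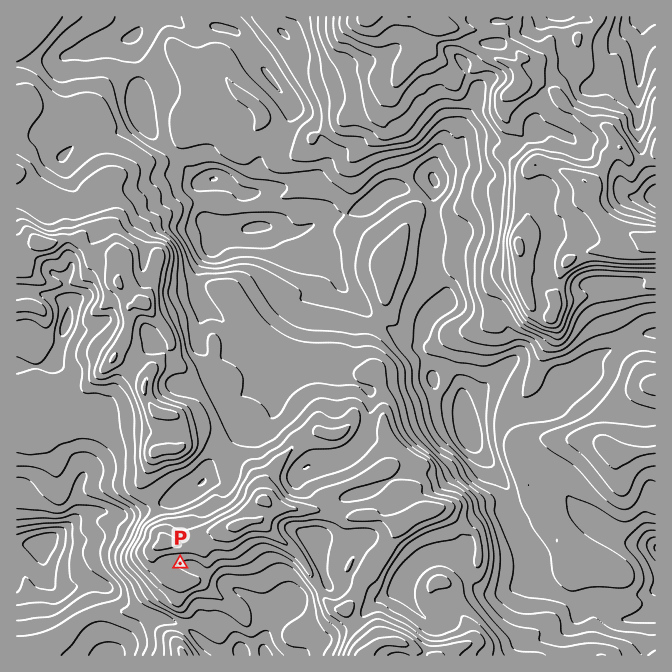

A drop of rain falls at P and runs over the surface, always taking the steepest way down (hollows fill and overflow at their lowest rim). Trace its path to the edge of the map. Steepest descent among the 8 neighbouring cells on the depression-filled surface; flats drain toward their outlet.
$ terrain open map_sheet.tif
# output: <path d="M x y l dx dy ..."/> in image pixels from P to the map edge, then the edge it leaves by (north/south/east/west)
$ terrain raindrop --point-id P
<path d="M180 564l2 1 7 0 6 7 9 0 6 6 4 0 5 4 3 0 7 3 3 3 17 9 8 8 0 2 11 11 0 12-3 5 0 20"/>
exit: south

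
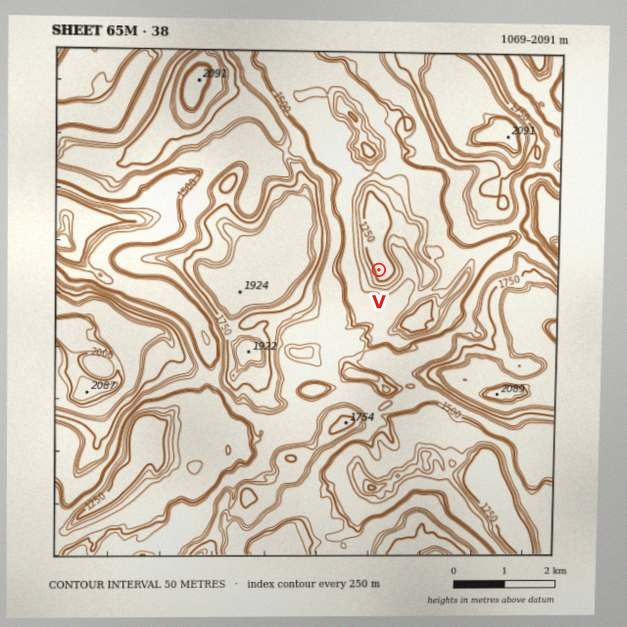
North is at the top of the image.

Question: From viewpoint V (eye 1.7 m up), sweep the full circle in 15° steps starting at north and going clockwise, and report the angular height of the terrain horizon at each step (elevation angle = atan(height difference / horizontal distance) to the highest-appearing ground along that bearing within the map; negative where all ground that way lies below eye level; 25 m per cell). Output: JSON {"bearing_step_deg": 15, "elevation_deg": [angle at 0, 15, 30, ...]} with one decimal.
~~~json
{"bearing_step_deg": 15, "elevation_deg": [5.8, 10.8, 13.6, 15.9, 16.3, 15.4, 14.7, 15.5, 16.8, 17.3, 17.4, 17.3, 19.5, 19.9, 18.3, 19.7, 21.5, 22.6, 25.2, 24.9, 23.3, 18.7, 9.6, 5.4]}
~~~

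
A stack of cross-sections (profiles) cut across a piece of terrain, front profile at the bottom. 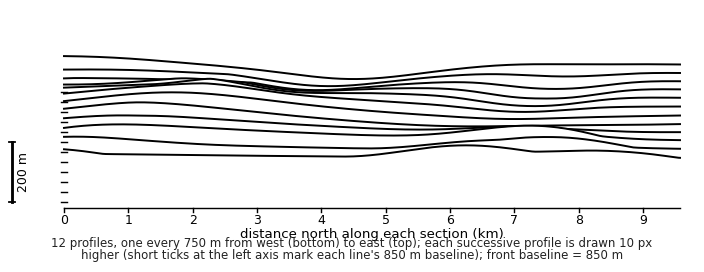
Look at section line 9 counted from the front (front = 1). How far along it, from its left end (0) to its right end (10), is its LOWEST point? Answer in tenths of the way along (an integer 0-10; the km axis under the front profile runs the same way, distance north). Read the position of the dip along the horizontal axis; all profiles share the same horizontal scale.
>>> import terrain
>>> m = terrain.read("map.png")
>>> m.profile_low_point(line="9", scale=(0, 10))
8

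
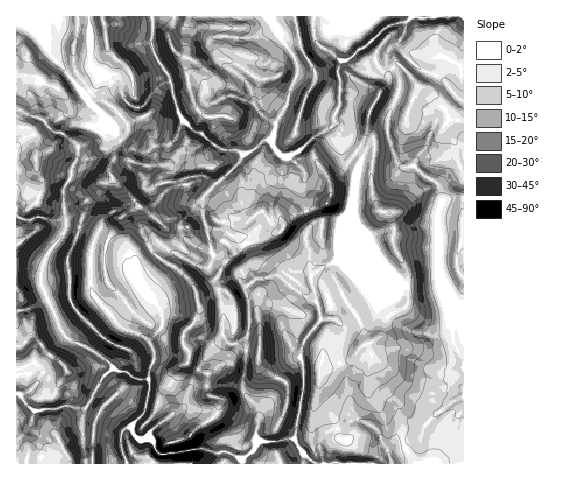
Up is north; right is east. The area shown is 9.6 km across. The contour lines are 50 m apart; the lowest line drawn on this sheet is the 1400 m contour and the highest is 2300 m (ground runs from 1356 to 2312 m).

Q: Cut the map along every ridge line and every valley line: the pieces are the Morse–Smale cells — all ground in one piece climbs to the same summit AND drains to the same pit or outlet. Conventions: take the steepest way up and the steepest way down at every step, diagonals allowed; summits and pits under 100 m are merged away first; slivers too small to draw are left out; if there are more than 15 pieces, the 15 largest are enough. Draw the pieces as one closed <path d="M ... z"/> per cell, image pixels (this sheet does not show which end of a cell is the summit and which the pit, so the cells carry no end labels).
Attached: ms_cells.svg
<path d="M152 16l-136 1 22 21 53 66 13 12 0 4-6 6-5 11-8 7-7 3 0 10-6 11-1 10-7 10 2 37 22 5 8 6-5 19 0 32 2 7 8 11 19 21 23 10 7 6 10-12 3-7-2-12-21-32-5-20 2-6 17-9 6 0 33 19 13 5 5-3 3-10 7 3 16 14 2 6-14 2-6 7 5 24-1 23 3 7-6 1-10 7-4 9-13 20-9 28-34 26-1 6 4 2 3 11 8 4 30-6 12 0 11 5 6-3 6 1 13 7 13-11 3-7 14 1 22-4 11 18 0 8 158 0 1-344-15 0-4-10-12-17-7-5-7-1-11-14-10-9-5 4 7 10 0 11-10 21-3 16 6 26 3 9 6 5 12 0 9 9 11 5 6 7 2 12-5 26 3 16-2 25 6 18-7 2-38-2-39-17-17-3-6-4 2-4-1-14 2-15-18-5-11 2-8-27 2-23-17-18-3 1-6-3-8-14-8 1-10 9-10 5-6-5-14 0-5-2-17-15-9-4-9-9-6-11-7-31-15-23-4-10z"/><path d="M270 16l-117 1-2 28 4 10 15 23 4 19 7 20 11 12 9 4 22 17 14 0 6 5 10-5 10-9 8-1 3-4 2-12-17-13-5-7-3-14 0-6 10-17 12-10 10-15z"/><path d="M389 142l-19 2-9 15-5 19-4 30-14 35 1 13-2 4 6 4 17 3 43 19 41-2-6-18 2-25-3-21 5-18-2-15-6-7-11-5-9-9-12 0-6-5-4-16z"/><path d="M17 17l-1 199 10 4 14-3 9 3 17 1-2-33 7-10 1-10 6-11 0-10 7-3 8-7 5-11 6-6 0-4-13-12-53-66z"/><path d="M160 244l-6 0-14 6-5 6 5 23 18 27 5 15-3 9-10 10 4 10 0 12-5 9 0 22-3 17-14 16 2 8 5 6 9-2 2-6 7-6 27-20 9-28 13-20 4-9 10-7 6-1-3-7 1-23-5-24 6-7 13-3-1-5-16-14-7-3-3 10-5 3-13-5z"/><path d="M463 16l-148 0-1 18 2 7 6 7 10 4 8 8 7 0 13 11 15 3 10-8 1-8 1 4 5 5 6-3 10 9 11 14 7 1 9 7 14 25 14 0z"/><path d="M74 226l-8 1-4 10-13 15-7 17 0 17 15 32 2 9 8 11 27 13 11 8 10 11 11 2 11 7 11 0 1-8 5-9 0-12-3-6-8-8-23-10-27-32-2-7 0-32 5-19-8-6z"/><path d="M47 300l-18 9-13 3 0 57 6-1 12-6 9 9-7 14-15 11 12 14 23-1 8-3 19 3 7-6 12-25 11-9 0-2-19-16-29-15z"/><path d="M20 394l-4 1 1 69 110-1-6-16 0-13 3-5-36-21-5 1-19-3-8 3-23 1z"/><path d="M314 16l-19 1 7 33 10 16 4 9-1 7-10 15-10 34 0 2 11 10 27-18 1-10 6-12 0-25-2-9 4-8-26-20-2-7z"/><path d="M307 144l-18 13 16 17-2 14 2 21 7 16 4-3 23 3 1 2 0 11 12-30 4-30 6-23-5-4-12 17-16 14z"/><path d="M40 217l-9 3-15-3 1 94 12-2 19-10-8-18 2-12 7-17 13-15 4-9 0-6-3-2-14 0z"/><path d="M386 58l-1 8-10 8-18-4-10-10-5 0-4 9 2 9 0 25-6 12 0 7 8 7 1 9 14 13 10-19 3-21 11-21 6-6 2-11 4-5-6-6z"/><path d="M294 16l-24 1 0 3 11 19 13 16 3 9-1 14-5 9-4 18-11 17-4 17 4 12 9 6 14-6 7-7-11-11 0-2 10-34 11-19-1-8-13-20z"/><path d="M113 368l-11 10-16 29 19 10 17 12 3 0 6-2 15-17 3-17 0-14-12 0-11-7-6 0z"/>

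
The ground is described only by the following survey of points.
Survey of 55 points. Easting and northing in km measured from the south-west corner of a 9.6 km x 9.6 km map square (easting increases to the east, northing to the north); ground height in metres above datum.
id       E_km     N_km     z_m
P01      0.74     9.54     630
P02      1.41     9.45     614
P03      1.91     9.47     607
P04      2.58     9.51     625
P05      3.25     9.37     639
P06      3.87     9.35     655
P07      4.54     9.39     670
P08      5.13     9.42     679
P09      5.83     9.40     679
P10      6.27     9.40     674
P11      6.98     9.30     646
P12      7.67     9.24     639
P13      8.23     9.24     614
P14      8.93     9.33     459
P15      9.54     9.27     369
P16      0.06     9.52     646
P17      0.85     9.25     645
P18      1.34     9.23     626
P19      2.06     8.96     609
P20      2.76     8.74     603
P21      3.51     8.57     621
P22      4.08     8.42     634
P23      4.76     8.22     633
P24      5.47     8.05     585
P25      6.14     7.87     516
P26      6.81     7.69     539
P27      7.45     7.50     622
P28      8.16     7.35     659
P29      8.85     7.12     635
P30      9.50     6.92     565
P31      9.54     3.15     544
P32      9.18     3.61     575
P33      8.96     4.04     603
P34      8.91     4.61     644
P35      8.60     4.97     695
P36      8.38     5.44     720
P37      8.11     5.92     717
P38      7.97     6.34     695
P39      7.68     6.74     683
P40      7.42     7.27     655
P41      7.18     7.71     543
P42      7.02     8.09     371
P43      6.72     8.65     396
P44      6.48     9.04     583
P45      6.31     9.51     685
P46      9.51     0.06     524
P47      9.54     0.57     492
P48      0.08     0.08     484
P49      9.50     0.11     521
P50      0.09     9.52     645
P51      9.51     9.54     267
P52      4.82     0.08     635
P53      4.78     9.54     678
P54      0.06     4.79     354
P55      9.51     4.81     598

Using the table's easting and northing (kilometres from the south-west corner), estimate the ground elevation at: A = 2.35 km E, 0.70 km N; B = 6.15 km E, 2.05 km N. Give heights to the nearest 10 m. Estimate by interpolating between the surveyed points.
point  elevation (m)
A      510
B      680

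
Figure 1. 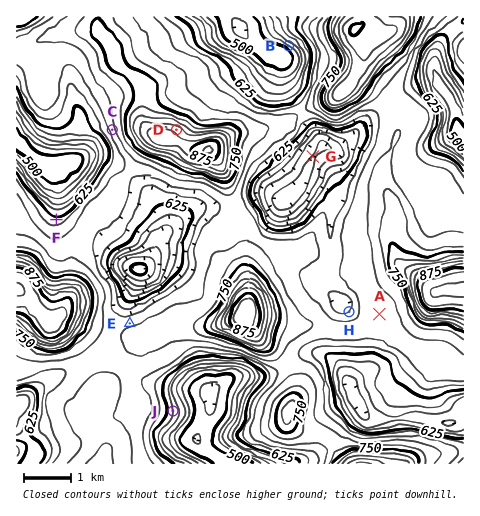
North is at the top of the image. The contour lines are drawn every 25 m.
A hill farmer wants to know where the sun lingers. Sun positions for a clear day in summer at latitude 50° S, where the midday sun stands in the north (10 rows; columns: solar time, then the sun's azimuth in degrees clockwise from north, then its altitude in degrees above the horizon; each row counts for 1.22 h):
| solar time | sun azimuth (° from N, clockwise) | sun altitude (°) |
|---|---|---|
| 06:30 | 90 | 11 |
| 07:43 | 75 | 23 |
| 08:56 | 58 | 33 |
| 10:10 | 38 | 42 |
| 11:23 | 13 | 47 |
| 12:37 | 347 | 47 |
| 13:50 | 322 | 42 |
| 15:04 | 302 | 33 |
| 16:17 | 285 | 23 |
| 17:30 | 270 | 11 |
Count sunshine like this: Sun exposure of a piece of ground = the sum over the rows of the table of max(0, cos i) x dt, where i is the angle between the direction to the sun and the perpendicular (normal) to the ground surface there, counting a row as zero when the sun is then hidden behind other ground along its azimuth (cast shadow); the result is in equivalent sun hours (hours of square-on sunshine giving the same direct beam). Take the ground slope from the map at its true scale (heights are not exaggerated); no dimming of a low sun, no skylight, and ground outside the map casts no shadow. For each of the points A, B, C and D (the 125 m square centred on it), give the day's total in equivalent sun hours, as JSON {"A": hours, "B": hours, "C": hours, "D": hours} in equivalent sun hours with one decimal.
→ {"A": 6.1, "B": 4.8, "C": 5.8, "D": 6.8}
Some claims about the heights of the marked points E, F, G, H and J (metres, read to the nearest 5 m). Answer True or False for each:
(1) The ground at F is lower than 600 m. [False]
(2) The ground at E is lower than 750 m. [True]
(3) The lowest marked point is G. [True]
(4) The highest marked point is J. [False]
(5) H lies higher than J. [True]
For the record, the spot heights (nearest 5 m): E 695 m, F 635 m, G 525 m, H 650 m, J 600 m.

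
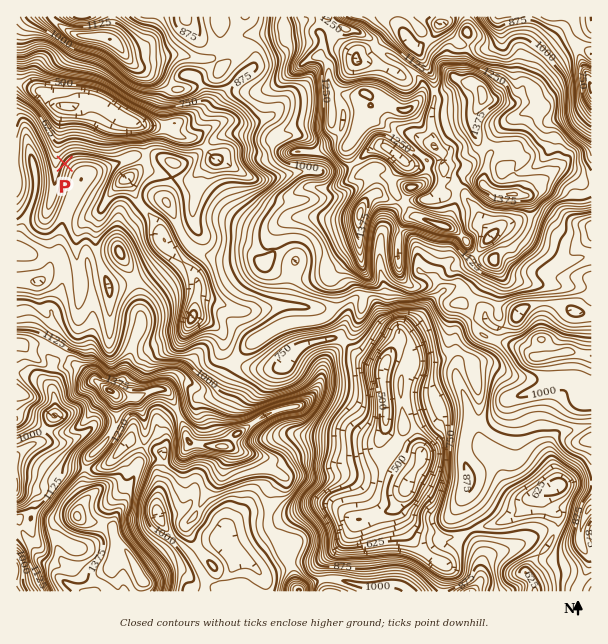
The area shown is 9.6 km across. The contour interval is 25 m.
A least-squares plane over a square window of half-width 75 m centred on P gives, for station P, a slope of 26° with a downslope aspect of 300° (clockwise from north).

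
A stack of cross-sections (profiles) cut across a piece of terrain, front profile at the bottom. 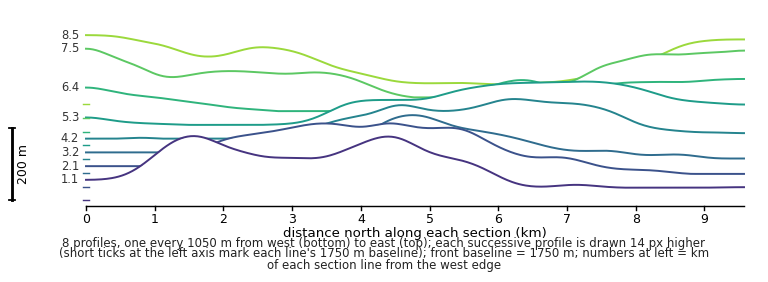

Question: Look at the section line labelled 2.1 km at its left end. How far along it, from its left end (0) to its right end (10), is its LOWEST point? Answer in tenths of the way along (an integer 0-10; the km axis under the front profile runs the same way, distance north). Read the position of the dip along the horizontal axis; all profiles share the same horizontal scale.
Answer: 9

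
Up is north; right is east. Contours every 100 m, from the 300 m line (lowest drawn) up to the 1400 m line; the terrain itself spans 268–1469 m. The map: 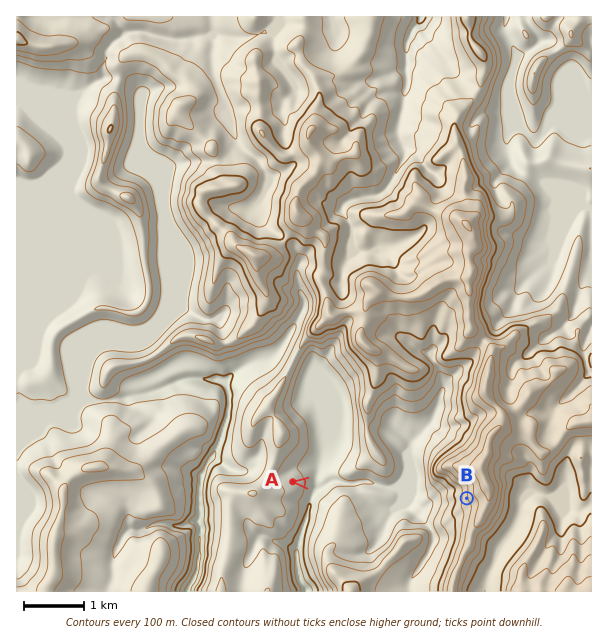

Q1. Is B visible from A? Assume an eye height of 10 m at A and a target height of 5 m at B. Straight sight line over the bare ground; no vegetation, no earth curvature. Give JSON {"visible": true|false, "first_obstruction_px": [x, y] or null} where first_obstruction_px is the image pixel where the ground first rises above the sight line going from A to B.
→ {"visible": true, "first_obstruction_px": null}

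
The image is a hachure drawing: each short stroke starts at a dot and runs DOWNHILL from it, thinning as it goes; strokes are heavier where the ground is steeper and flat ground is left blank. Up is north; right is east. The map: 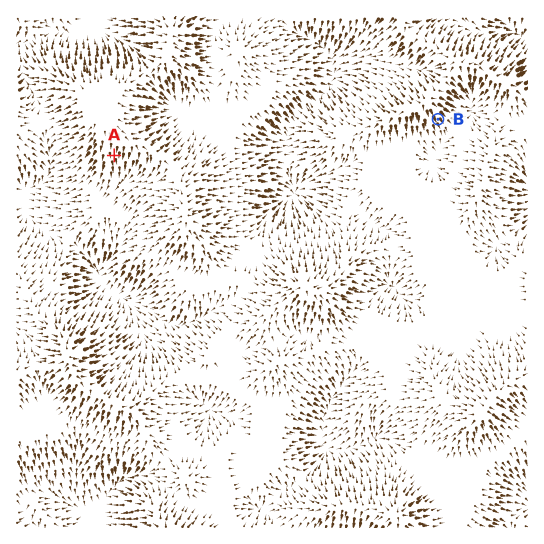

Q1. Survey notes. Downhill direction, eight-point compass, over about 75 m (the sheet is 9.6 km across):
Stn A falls S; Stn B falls SE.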